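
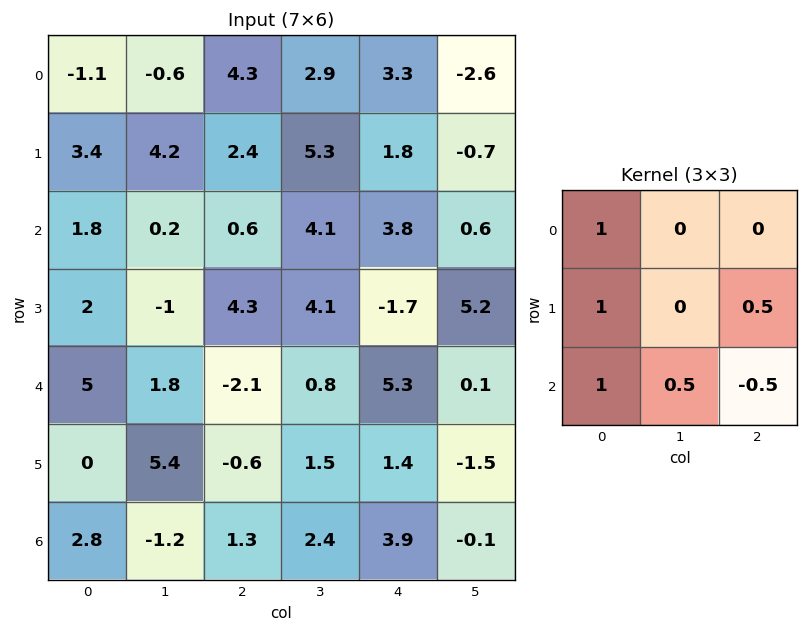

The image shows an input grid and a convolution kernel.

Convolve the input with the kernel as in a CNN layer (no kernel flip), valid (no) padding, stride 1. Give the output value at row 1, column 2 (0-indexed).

The receptive field on the input at this output position is [2.4 5.3 1.8 / 0.6 4.1 3.8 / 4.3 4.1 -1.7]. Elementwise product with the kernel and sum: 2.4·1 + 0.6·1 + 3.8·0.5 + 4.3·1 + 4.1·0.5 + -1.7·-0.5.

12.1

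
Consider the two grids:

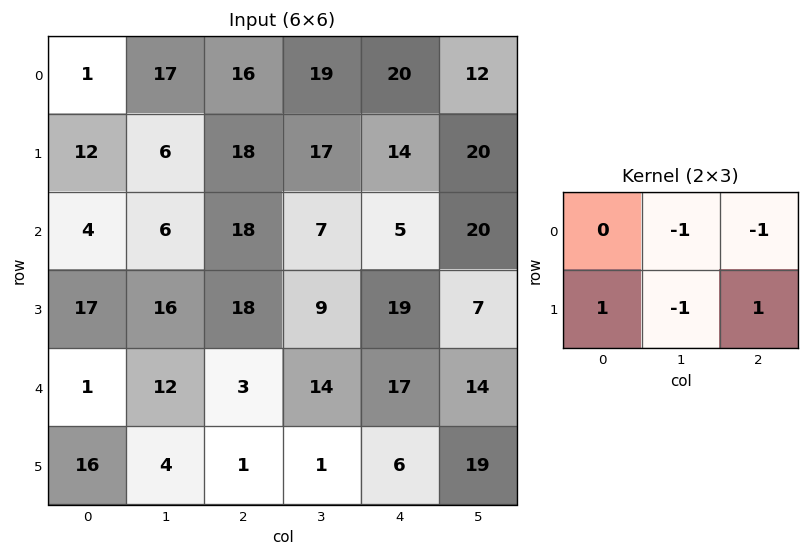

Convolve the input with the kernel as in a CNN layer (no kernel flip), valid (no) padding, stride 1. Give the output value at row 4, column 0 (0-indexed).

The receptive field on the input at this output position is [1 12 3 / 16 4 1]. Elementwise product with the kernel and sum: 12·-1 + 3·-1 + 16·1 + 4·-1 + 1·1.

-2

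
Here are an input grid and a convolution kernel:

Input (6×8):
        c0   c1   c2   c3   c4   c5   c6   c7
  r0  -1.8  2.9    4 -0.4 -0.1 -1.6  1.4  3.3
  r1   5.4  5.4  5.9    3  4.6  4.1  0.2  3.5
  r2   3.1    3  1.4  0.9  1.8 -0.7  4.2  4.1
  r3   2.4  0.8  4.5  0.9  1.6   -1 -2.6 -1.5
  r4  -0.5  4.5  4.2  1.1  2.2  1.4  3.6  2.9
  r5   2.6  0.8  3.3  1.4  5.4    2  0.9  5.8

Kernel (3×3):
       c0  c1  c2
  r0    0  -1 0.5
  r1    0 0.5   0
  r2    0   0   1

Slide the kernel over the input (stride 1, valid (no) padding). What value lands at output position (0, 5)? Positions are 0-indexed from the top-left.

4.45

The receptive field on the input at this output position is [-1.6 1.4 3.3 / 4.1 0.2 3.5 / -0.7 4.2 4.1]. Elementwise product with the kernel and sum: 1.4·-1 + 3.3·0.5 + 0.2·0.5 + 4.1·1.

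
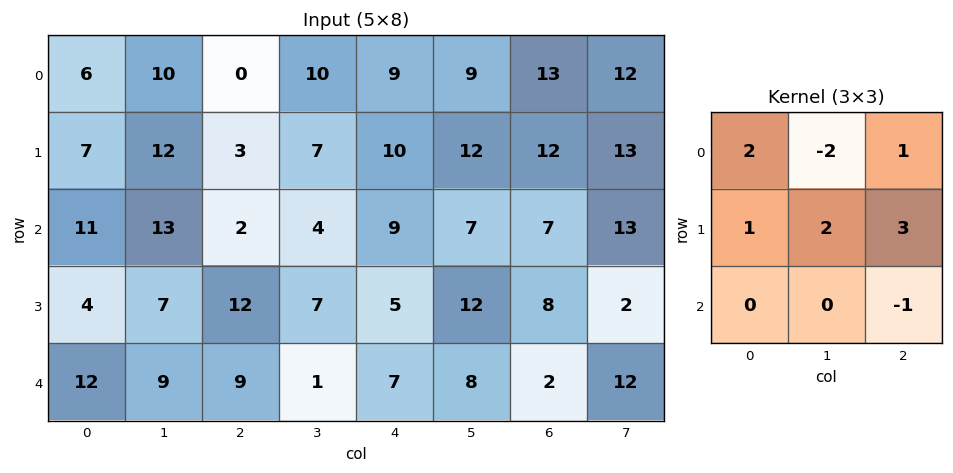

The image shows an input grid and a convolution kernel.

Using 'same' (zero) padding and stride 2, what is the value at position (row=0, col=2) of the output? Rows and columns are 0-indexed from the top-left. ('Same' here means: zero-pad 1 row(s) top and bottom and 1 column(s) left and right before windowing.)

The receptive field on the zero-padded input at this output position is [0 0 0 / 10 9 9 / 7 10 12]. Elementwise product with the kernel and sum: 0·2 + 0·-2 + 0·1 + 10·1 + 9·2 + 9·3 + 12·-1.

43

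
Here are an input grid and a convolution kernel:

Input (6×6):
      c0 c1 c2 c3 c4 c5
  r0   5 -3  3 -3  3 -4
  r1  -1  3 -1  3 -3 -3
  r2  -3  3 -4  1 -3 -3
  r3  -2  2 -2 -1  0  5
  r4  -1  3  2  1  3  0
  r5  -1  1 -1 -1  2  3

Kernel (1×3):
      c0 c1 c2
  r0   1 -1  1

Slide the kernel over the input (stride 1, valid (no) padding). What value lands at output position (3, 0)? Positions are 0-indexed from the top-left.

-6

The receptive field on the input at this output position is [-2 2 -2]. Elementwise product with the kernel and sum: -2·1 + 2·-1 + -2·1.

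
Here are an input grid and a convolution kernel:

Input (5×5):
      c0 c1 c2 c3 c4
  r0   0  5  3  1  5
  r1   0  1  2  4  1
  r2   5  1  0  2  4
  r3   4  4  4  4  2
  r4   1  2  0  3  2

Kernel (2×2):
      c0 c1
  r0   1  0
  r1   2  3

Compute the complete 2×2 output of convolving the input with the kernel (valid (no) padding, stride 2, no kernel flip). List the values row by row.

3 19
25 20

Output[0,0]: The receptive field on the input at this output position is [0 5 / 0 1]. Elementwise product with the kernel and sum: 0·1 + 0·2 + 1·3.
Output[0,1]: The receptive field on the input at this output position is [3 1 / 2 4]. Elementwise product with the kernel and sum: 3·1 + 2·2 + 4·3.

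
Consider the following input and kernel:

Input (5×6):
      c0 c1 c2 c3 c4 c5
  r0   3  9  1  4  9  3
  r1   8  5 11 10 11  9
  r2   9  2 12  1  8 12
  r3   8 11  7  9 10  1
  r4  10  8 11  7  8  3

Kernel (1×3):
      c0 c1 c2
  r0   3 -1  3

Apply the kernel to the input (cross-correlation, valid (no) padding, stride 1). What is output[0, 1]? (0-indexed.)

The receptive field on the input at this output position is [9 1 4]. Elementwise product with the kernel and sum: 9·3 + 1·-1 + 4·3.

38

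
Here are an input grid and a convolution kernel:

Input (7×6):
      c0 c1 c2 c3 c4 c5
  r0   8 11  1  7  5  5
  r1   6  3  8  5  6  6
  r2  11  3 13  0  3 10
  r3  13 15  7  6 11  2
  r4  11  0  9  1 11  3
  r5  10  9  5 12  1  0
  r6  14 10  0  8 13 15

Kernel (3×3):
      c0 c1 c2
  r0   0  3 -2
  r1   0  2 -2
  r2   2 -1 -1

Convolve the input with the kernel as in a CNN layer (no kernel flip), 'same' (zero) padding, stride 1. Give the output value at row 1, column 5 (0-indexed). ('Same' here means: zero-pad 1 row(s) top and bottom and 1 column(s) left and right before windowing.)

23

The receptive field on the zero-padded input at this output position is [5 5 0 / 6 6 0 / 3 10 0]. Elementwise product with the kernel and sum: 5·3 + 0·-2 + 6·2 + 0·-2 + 3·2 + 10·-1 + 0·-1.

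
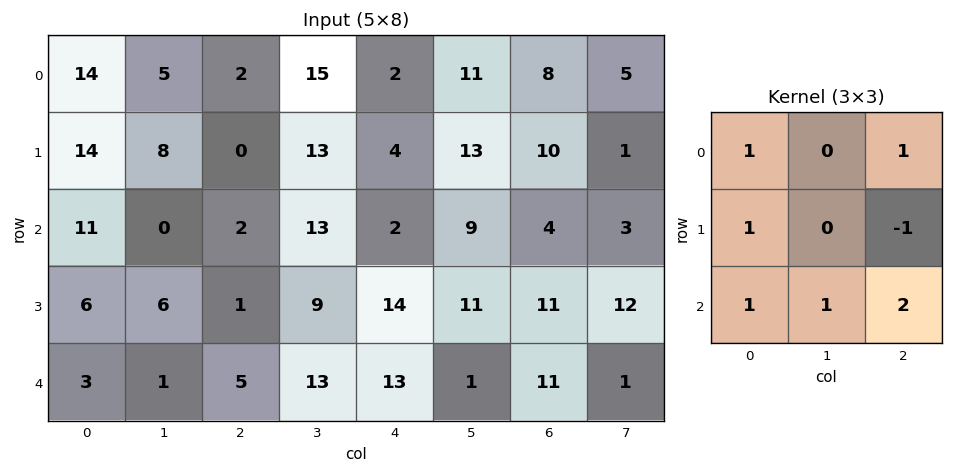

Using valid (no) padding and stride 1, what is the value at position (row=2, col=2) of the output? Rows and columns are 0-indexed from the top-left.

35

The receptive field on the input at this output position is [2 13 2 / 1 9 14 / 5 13 13]. Elementwise product with the kernel and sum: 2·1 + 2·1 + 1·1 + 14·-1 + 5·1 + 13·1 + 13·2.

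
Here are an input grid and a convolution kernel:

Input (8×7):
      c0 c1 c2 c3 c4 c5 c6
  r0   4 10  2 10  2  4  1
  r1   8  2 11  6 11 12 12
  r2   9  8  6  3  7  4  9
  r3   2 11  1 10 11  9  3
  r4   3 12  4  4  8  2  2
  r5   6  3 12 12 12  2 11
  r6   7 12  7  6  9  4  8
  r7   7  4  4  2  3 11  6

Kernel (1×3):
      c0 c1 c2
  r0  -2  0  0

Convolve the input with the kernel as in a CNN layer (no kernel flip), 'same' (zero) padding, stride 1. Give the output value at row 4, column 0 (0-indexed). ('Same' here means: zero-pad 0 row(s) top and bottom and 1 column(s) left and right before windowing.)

The receptive field on the zero-padded input at this output position is [0 3 12]. Elementwise product with the kernel and sum: 0·-2.

0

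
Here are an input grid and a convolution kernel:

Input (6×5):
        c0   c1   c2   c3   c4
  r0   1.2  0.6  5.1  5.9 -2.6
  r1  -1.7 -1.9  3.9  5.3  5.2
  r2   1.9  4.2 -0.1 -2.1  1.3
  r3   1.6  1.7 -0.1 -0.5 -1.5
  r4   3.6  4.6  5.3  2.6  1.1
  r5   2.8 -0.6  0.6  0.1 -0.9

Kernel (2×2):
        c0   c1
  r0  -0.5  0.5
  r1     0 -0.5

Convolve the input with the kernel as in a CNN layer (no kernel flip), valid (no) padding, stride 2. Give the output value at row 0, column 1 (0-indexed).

The receptive field on the input at this output position is [5.1 5.9 / 3.9 5.3]. Elementwise product with the kernel and sum: 5.1·-0.5 + 5.9·0.5 + 5.3·-0.5.

-2.25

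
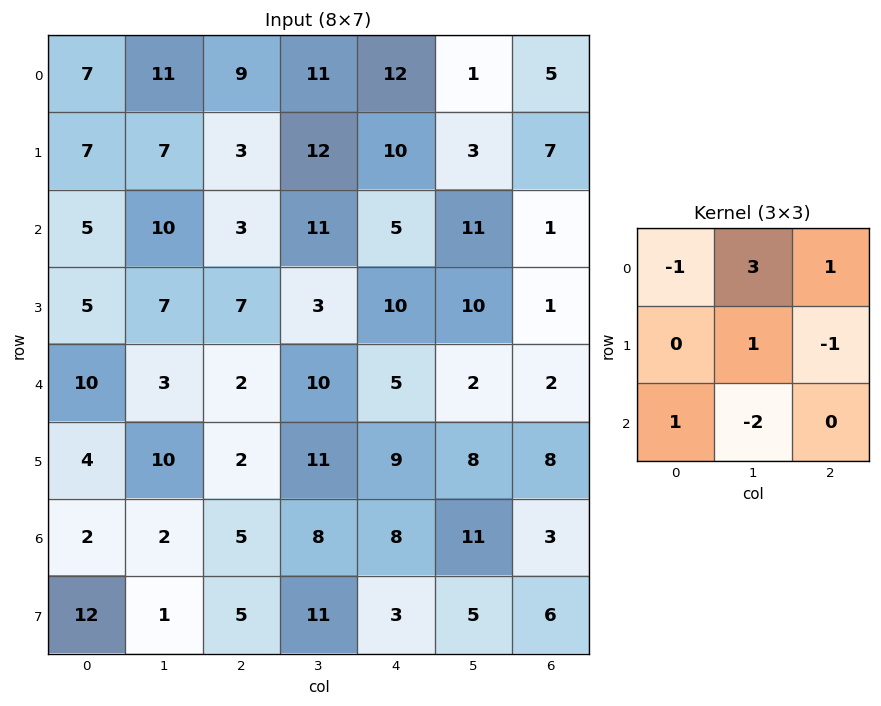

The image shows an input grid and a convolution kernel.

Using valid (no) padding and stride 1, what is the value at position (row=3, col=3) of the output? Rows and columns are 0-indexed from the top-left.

33

The receptive field on the input at this output position is [3 10 10 / 10 5 2 / 11 9 8]. Elementwise product with the kernel and sum: 3·-1 + 10·3 + 10·1 + 5·1 + 2·-1 + 11·1 + 9·-2.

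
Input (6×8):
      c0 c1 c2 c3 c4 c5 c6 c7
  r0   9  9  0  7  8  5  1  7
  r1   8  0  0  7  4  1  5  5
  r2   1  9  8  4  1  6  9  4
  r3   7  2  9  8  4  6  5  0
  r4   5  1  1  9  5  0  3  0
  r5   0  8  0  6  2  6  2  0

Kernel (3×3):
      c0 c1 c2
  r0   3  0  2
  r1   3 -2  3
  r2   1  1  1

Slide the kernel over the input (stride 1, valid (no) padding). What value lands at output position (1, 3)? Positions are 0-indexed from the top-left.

69

The receptive field on the input at this output position is [7 4 1 / 4 1 6 / 8 4 6]. Elementwise product with the kernel and sum: 7·3 + 1·2 + 4·3 + 1·-2 + 6·3 + 8·1 + 4·1 + 6·1.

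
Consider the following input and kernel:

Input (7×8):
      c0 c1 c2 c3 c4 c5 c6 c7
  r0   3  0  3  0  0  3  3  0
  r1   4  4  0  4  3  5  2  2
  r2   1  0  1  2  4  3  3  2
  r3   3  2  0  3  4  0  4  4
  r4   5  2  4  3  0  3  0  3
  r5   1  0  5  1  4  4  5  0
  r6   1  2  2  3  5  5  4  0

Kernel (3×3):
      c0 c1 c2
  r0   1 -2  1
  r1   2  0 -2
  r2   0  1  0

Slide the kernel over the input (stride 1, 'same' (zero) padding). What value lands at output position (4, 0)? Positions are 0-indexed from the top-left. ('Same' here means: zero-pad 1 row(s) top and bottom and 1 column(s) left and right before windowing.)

-7

The receptive field on the zero-padded input at this output position is [0 3 2 / 0 5 2 / 0 1 0]. Elementwise product with the kernel and sum: 0·1 + 3·-2 + 2·1 + 0·2 + 2·-2 + 1·1.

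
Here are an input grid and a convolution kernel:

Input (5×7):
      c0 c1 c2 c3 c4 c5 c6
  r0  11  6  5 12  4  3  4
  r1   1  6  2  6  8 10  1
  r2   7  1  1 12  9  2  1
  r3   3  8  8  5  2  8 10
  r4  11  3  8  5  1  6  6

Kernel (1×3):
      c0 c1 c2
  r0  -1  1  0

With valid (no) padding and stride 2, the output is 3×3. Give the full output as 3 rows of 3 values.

-5 7 -1
-6 11 -7
-8 -3 5

Output[0,0]: The receptive field on the input at this output position is [11 6 5]. Elementwise product with the kernel and sum: 11·-1 + 6·1.
Output[0,1]: The receptive field on the input at this output position is [5 12 4]. Elementwise product with the kernel and sum: 5·-1 + 12·1.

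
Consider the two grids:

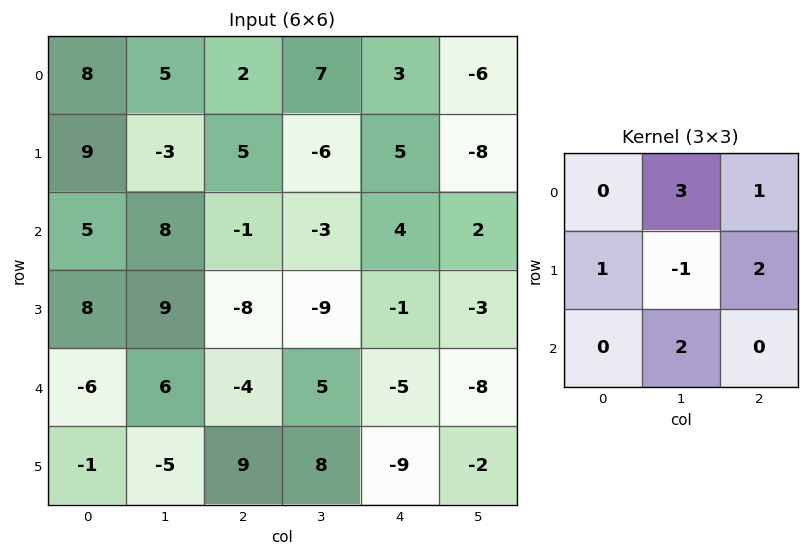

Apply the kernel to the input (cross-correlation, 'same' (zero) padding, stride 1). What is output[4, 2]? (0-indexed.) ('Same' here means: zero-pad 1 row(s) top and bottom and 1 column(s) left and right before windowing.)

The receptive field on the zero-padded input at this output position is [9 -8 -9 / 6 -4 5 / -5 9 8]. Elementwise product with the kernel and sum: -8·3 + -9·1 + 6·1 + -4·-1 + 5·2 + 9·2.

5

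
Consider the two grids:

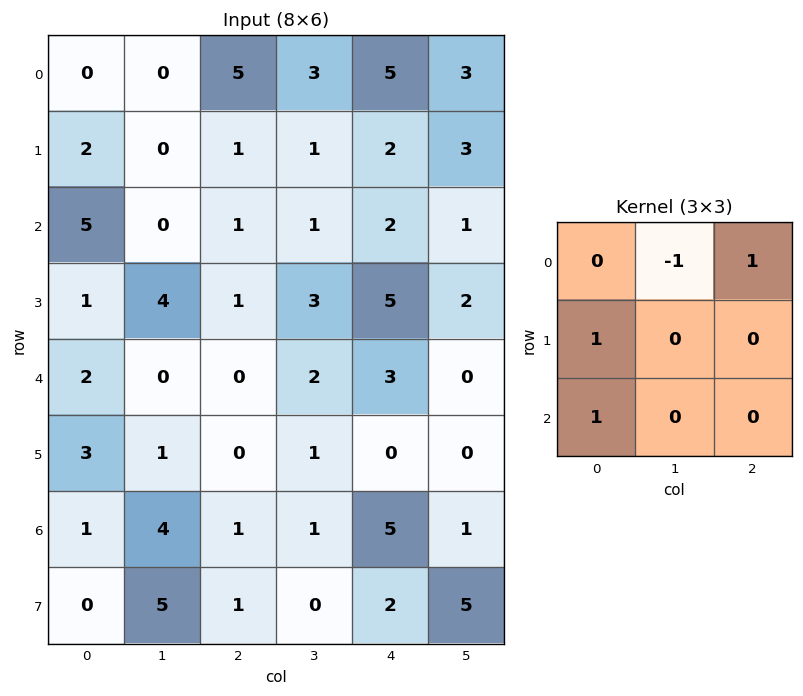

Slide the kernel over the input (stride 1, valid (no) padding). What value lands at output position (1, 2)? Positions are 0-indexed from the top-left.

The receptive field on the input at this output position is [1 1 2 / 1 1 2 / 1 3 5]. Elementwise product with the kernel and sum: 1·-1 + 2·1 + 1·1 + 1·1.

3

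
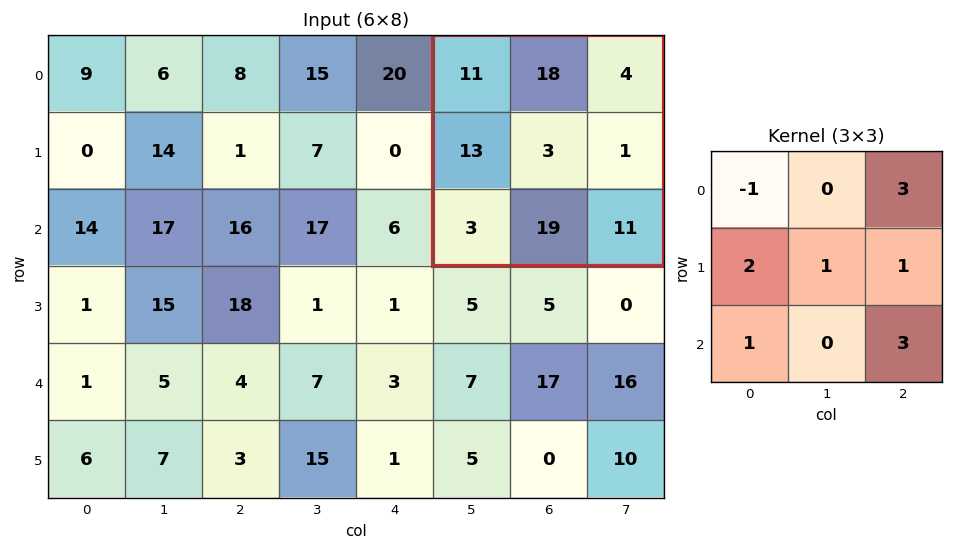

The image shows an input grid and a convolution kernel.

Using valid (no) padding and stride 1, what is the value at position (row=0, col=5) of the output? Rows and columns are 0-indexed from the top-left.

The receptive field on the input at this output position is [11 18 4 / 13 3 1 / 3 19 11]. Elementwise product with the kernel and sum: 11·-1 + 4·3 + 13·2 + 3·1 + 1·1 + 3·1 + 11·3.

67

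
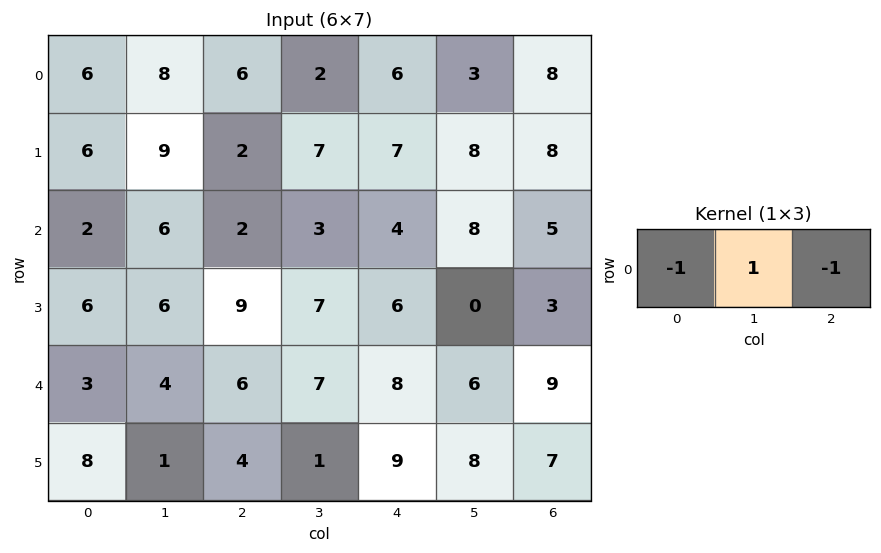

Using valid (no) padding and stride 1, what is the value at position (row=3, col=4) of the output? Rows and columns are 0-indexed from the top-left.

The receptive field on the input at this output position is [6 0 3]. Elementwise product with the kernel and sum: 6·-1 + 0·1 + 3·-1.

-9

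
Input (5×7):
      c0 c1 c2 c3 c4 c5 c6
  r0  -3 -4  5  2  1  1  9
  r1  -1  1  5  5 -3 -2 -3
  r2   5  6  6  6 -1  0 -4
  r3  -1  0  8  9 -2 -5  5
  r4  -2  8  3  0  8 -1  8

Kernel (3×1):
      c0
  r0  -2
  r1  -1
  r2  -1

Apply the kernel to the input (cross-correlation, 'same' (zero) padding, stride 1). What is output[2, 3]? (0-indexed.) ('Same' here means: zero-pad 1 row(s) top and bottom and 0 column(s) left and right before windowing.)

The receptive field on the zero-padded input at this output position is [5 / 6 / 9]. Elementwise product with the kernel and sum: 5·-2 + 6·-1 + 9·-1.

-25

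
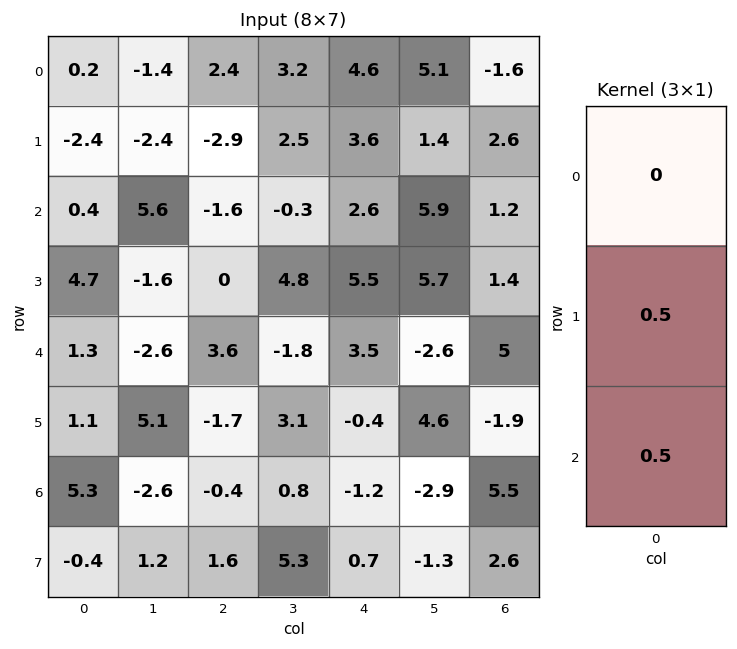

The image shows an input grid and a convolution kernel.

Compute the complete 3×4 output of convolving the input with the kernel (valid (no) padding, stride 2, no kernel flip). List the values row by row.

Output[0,0]: The receptive field on the input at this output position is [0.2 / -2.4 / 0.4]. Elementwise product with the kernel and sum: -2.4·0.5 + 0.4·0.5.
Output[0,1]: The receptive field on the input at this output position is [2.4 / -2.9 / -1.6]. Elementwise product with the kernel and sum: -2.9·0.5 + -1.6·0.5.

-1 -2.25 3.1 1.9
3 1.8 4.5 3.2
3.2 -1.05 -0.8 1.8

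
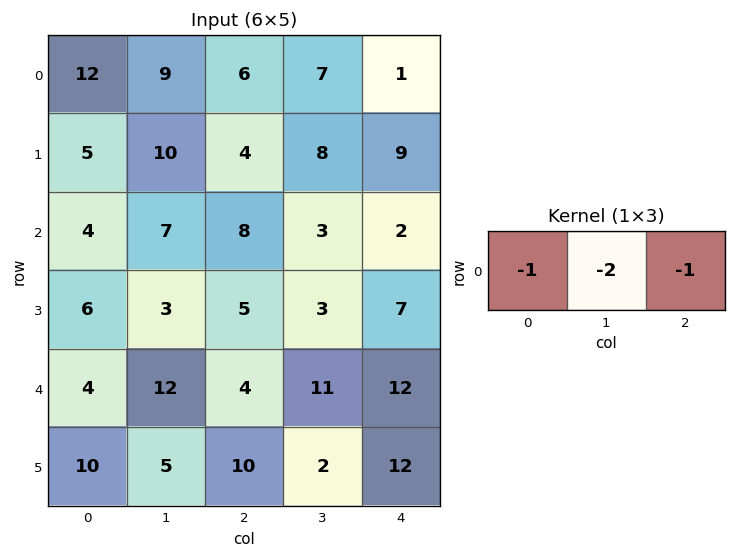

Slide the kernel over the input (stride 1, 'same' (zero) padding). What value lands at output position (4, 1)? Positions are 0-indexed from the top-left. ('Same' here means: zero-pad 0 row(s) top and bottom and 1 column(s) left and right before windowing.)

-32

The receptive field on the zero-padded input at this output position is [4 12 4]. Elementwise product with the kernel and sum: 4·-1 + 12·-2 + 4·-1.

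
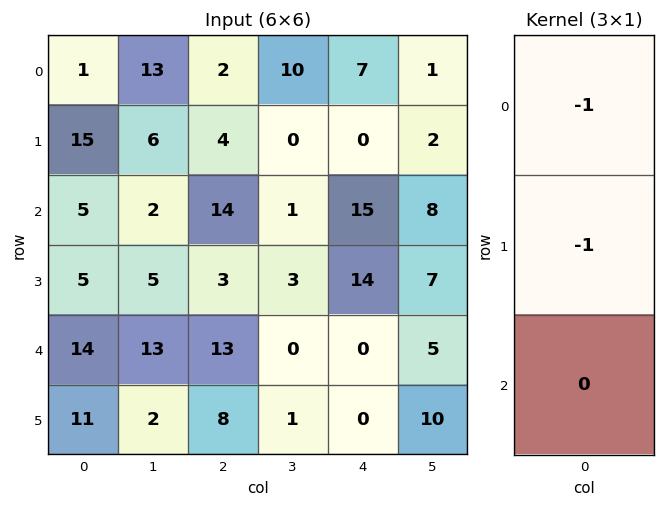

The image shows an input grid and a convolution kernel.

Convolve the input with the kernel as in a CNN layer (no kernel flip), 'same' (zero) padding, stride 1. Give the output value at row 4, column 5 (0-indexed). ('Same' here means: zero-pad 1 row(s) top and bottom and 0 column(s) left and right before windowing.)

The receptive field on the zero-padded input at this output position is [7 / 5 / 10]. Elementwise product with the kernel and sum: 7·-1 + 5·-1.

-12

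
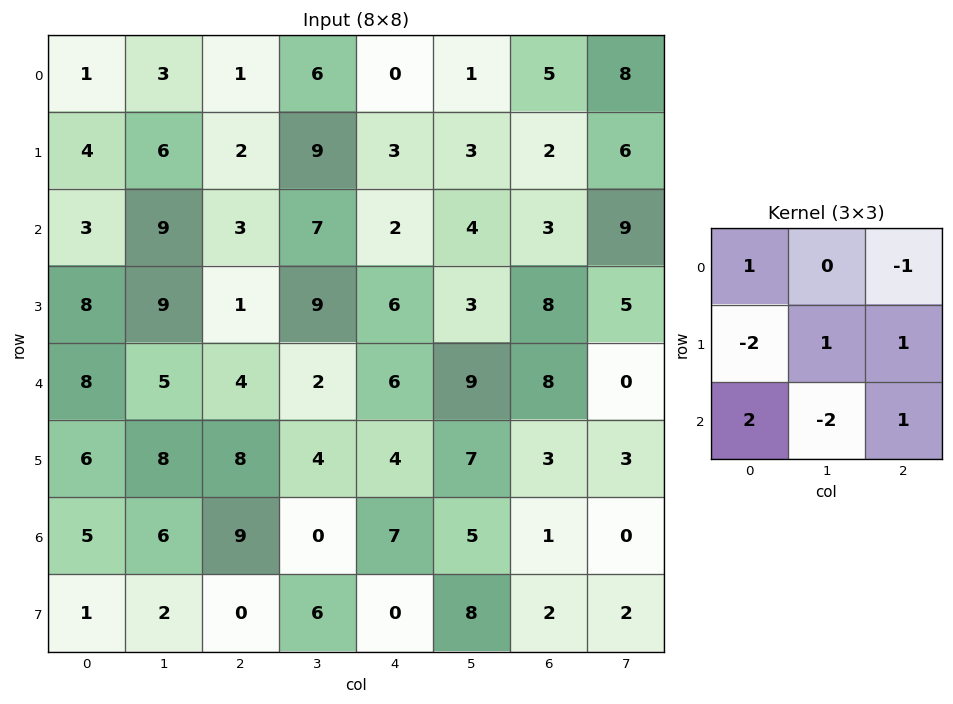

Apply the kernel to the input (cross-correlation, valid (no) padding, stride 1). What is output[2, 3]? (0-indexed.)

The receptive field on the input at this output position is [7 2 4 / 9 6 3 / 2 6 9]. Elementwise product with the kernel and sum: 7·1 + 4·-1 + 9·-2 + 6·1 + 3·1 + 2·2 + 6·-2 + 9·1.

-5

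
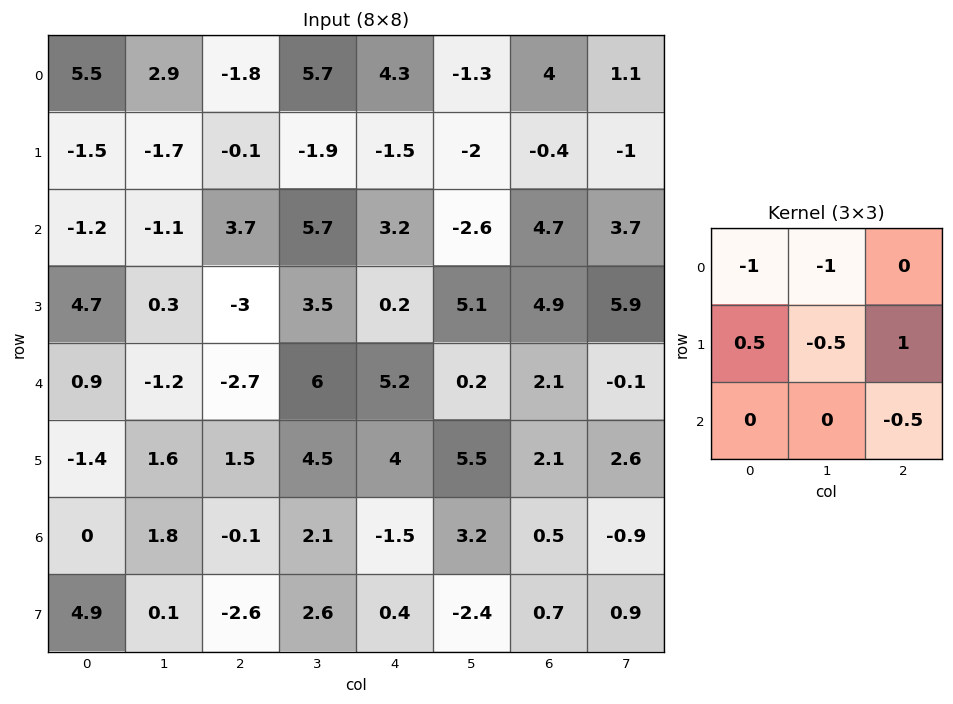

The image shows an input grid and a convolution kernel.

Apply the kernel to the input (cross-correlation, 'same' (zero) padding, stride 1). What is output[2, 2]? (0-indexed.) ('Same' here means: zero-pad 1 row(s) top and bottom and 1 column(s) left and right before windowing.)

3.35

The receptive field on the zero-padded input at this output position is [-1.7 -0.1 -1.9 / -1.1 3.7 5.7 / 0.3 -3 3.5]. Elementwise product with the kernel and sum: -1.7·-1 + -0.1·-1 + -1.1·0.5 + 3.7·-0.5 + 5.7·1 + 3.5·-0.5.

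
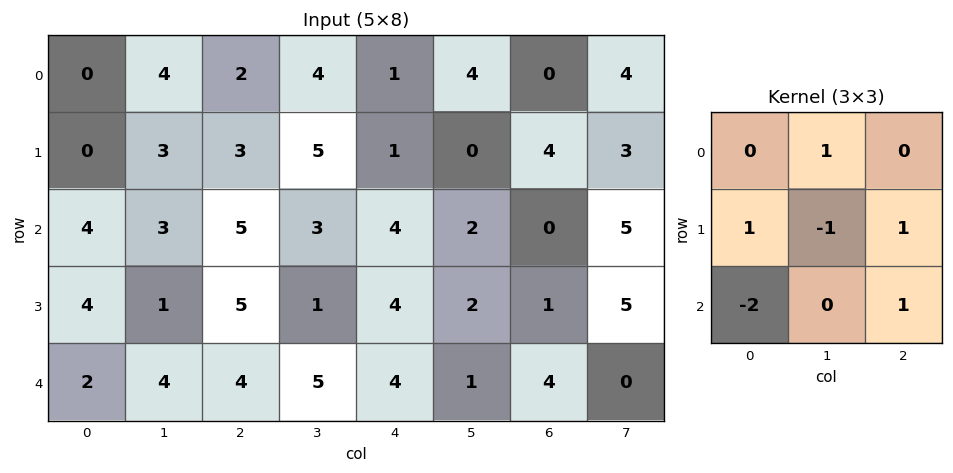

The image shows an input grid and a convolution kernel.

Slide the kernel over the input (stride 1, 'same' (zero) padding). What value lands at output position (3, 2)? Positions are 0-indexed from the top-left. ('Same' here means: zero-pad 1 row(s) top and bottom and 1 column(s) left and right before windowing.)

The receptive field on the zero-padded input at this output position is [3 5 3 / 1 5 1 / 4 4 5]. Elementwise product with the kernel and sum: 5·1 + 1·1 + 5·-1 + 1·1 + 4·-2 + 5·1.

-1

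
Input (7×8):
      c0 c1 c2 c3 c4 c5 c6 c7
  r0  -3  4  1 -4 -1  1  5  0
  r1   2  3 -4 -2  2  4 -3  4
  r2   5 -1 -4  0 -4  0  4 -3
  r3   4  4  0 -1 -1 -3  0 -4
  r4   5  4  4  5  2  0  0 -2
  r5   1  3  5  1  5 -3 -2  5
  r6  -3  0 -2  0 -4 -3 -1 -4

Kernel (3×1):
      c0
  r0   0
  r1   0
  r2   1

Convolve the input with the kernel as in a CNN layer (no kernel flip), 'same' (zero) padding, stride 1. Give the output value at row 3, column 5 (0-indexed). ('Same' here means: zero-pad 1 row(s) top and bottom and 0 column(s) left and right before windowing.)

0

The receptive field on the zero-padded input at this output position is [0 / -3 / 0]. Elementwise product with the kernel and sum: 0·1.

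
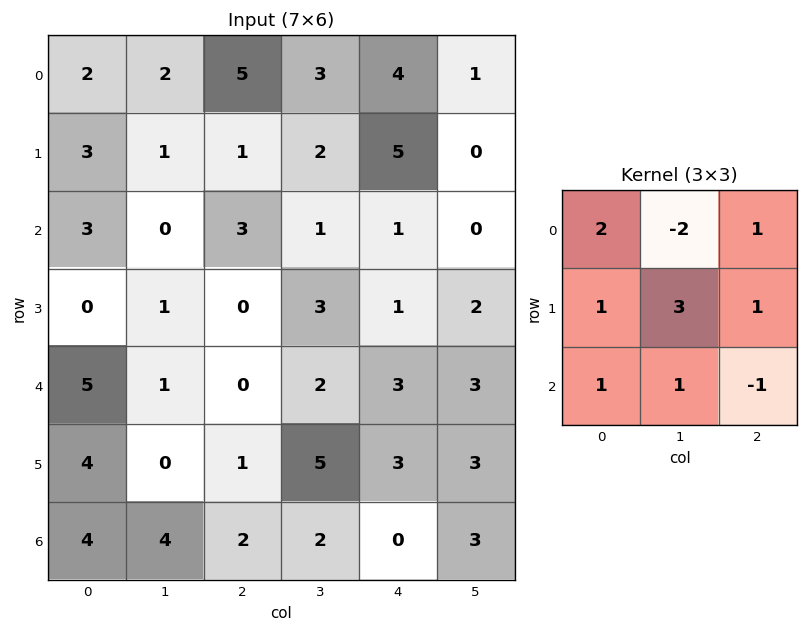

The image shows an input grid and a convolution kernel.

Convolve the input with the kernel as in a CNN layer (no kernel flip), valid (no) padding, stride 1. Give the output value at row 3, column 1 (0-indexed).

The receptive field on the input at this output position is [1 0 3 / 1 0 2 / 0 1 5]. Elementwise product with the kernel and sum: 1·2 + 0·-2 + 3·1 + 1·1 + 0·3 + 2·1 + 0·1 + 1·1 + 5·-1.

4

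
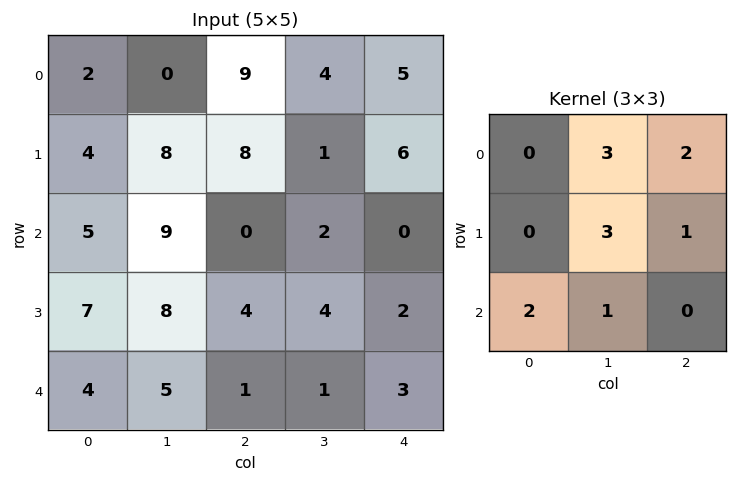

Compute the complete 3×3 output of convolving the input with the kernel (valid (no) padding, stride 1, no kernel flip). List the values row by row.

Output[0,0]: The receptive field on the input at this output position is [2 0 9 / 4 8 8 / 5 9 0]. Elementwise product with the kernel and sum: 0·3 + 9·2 + 8·3 + 8·1 + 5·2 + 9·1.

69 78 33
89 48 33
68 31 23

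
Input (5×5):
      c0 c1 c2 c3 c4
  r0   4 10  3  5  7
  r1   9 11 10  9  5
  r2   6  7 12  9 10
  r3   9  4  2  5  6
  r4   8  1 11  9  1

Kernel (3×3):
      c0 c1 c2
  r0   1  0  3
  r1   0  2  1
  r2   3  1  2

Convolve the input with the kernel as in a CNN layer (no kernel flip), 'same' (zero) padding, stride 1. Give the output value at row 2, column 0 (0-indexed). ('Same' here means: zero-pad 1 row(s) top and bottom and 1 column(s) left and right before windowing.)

69

The receptive field on the zero-padded input at this output position is [0 9 11 / 0 6 7 / 0 9 4]. Elementwise product with the kernel and sum: 0·1 + 11·3 + 6·2 + 7·1 + 0·3 + 9·1 + 4·2.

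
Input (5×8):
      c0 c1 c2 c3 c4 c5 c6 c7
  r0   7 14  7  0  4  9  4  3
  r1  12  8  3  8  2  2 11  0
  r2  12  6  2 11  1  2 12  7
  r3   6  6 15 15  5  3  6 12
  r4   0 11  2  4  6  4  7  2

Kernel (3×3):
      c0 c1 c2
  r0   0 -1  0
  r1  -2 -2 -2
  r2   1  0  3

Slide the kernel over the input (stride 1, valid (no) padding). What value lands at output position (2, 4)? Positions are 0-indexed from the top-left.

The receptive field on the input at this output position is [1 2 12 / 5 3 6 / 6 4 7]. Elementwise product with the kernel and sum: 2·-1 + 5·-2 + 3·-2 + 6·-2 + 6·1 + 7·3.

-3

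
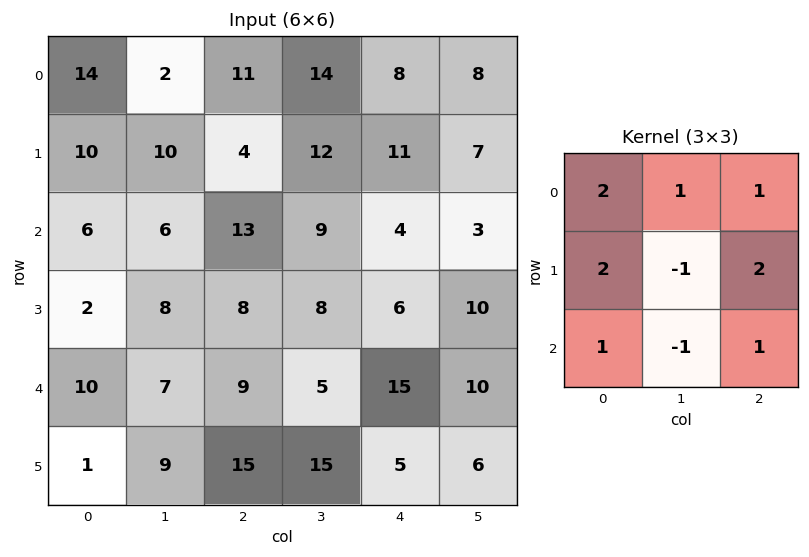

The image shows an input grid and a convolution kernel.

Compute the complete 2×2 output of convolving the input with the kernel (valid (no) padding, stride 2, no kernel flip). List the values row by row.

Output[0,0]: The receptive field on the input at this output position is [14 2 11 / 10 10 4 / 6 6 13]. Elementwise product with the kernel and sum: 14·2 + 2·1 + 11·1 + 10·2 + 10·-1 + 4·2 + 6·1 + 6·-1 + 13·1.

72 70
55 78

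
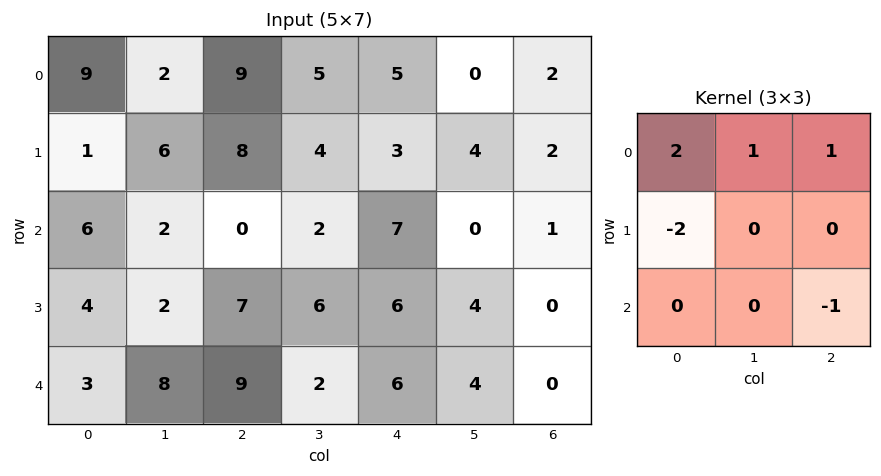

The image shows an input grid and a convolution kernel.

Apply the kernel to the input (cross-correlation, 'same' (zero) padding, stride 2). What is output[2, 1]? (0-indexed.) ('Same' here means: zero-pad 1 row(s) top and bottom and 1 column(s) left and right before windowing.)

The receptive field on the zero-padded input at this output position is [2 7 6 / 8 9 2 / 0 0 0]. Elementwise product with the kernel and sum: 2·2 + 7·1 + 6·1 + 8·-2 + 0·-1.

1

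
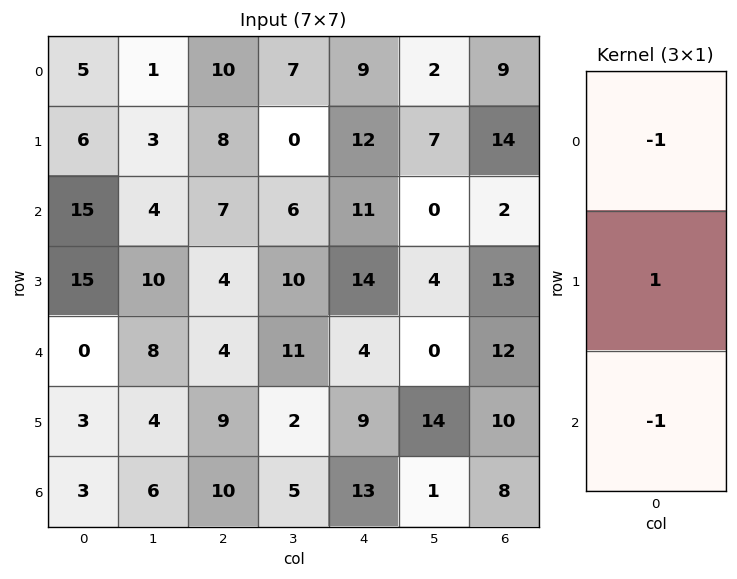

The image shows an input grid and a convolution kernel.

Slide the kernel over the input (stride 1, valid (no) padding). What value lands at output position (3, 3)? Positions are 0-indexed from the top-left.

-1

The receptive field on the input at this output position is [10 / 11 / 2]. Elementwise product with the kernel and sum: 10·-1 + 11·1 + 2·-1.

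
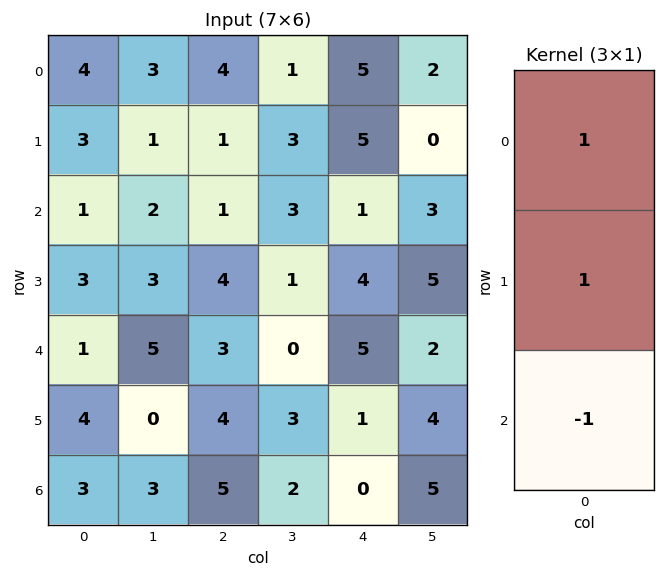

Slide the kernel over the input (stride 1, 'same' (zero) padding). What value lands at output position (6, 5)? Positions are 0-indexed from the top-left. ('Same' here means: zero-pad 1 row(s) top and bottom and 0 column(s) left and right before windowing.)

The receptive field on the zero-padded input at this output position is [4 / 5 / 0]. Elementwise product with the kernel and sum: 4·1 + 5·1 + 0·-1.

9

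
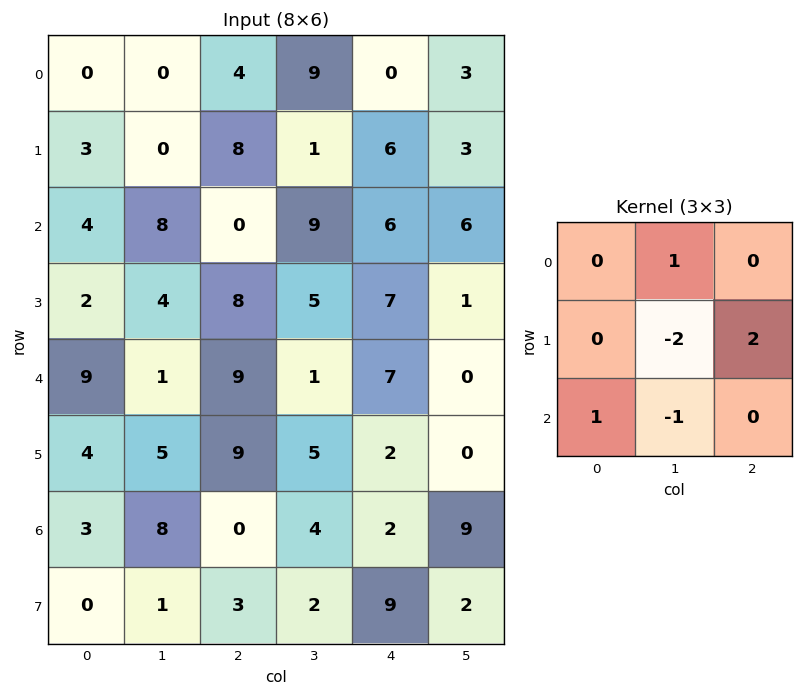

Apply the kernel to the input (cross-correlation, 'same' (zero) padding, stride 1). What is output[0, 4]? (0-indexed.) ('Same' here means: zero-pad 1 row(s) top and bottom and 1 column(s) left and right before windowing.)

1

The receptive field on the zero-padded input at this output position is [0 0 0 / 9 0 3 / 1 6 3]. Elementwise product with the kernel and sum: 0·1 + 0·-2 + 3·2 + 1·1 + 6·-1.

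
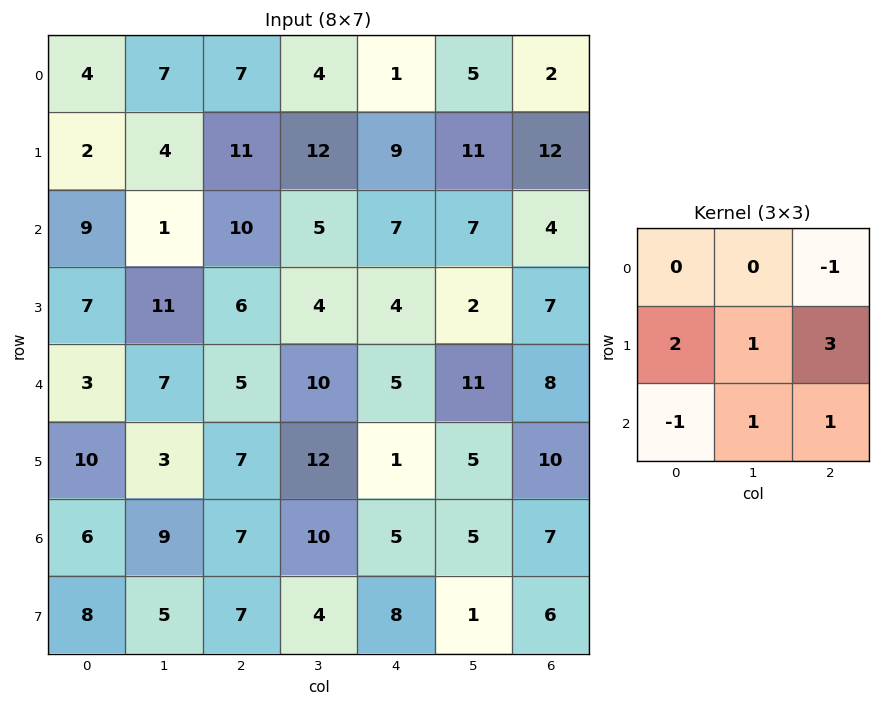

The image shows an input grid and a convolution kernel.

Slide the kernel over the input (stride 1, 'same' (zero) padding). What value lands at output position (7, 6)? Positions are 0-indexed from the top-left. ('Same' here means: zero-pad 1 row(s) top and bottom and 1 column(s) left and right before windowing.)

The receptive field on the zero-padded input at this output position is [5 7 0 / 1 6 0 / 0 0 0]. Elementwise product with the kernel and sum: 0·-1 + 1·2 + 6·1 + 0·3 + 0·-1 + 0·1 + 0·1.

8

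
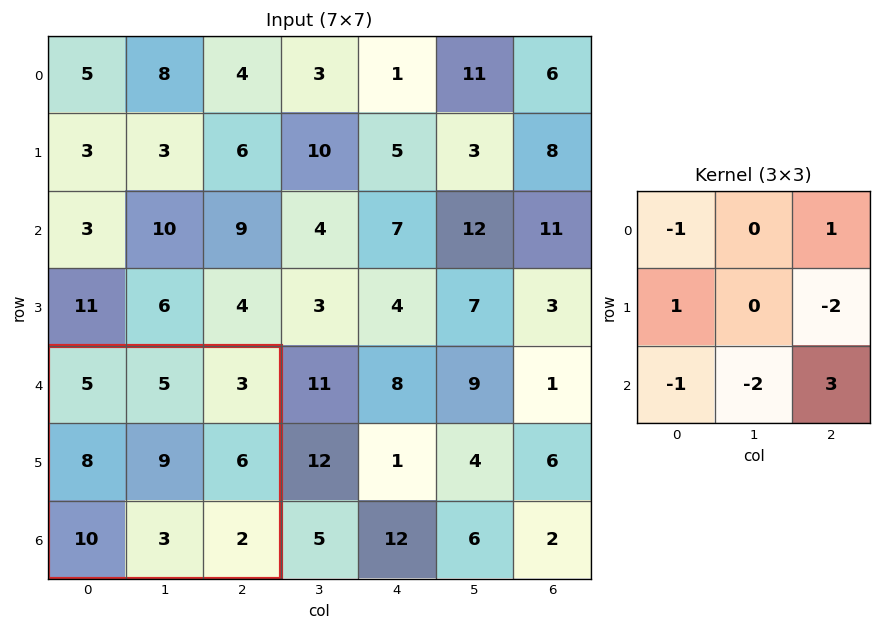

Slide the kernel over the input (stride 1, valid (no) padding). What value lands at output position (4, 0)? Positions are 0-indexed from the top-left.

-16

The receptive field on the input at this output position is [5 5 3 / 8 9 6 / 10 3 2]. Elementwise product with the kernel and sum: 5·-1 + 3·1 + 8·1 + 6·-2 + 10·-1 + 3·-2 + 2·3.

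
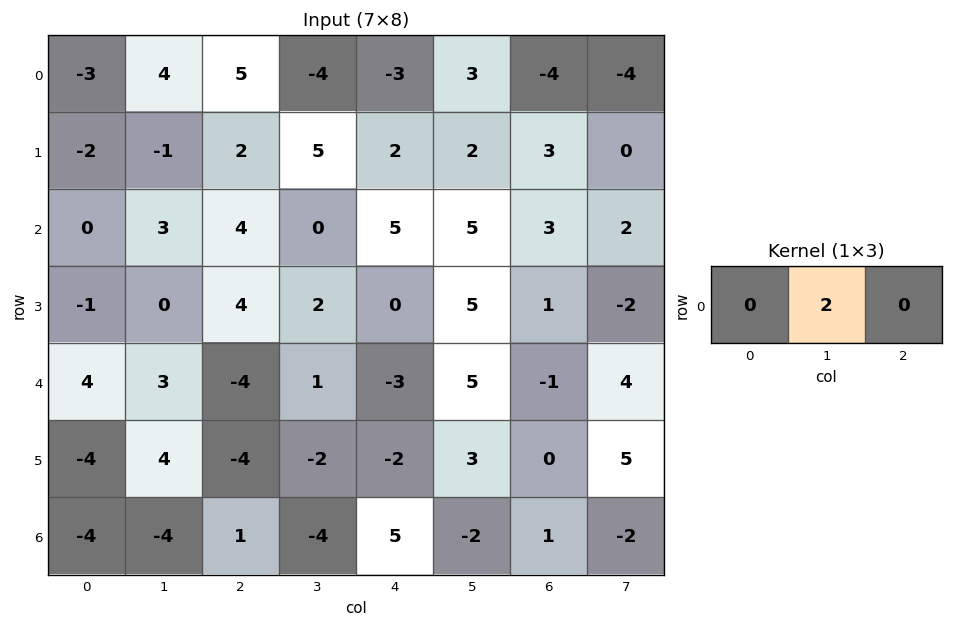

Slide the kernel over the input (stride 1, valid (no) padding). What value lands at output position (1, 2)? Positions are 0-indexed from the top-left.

10

The receptive field on the input at this output position is [2 5 2]. Elementwise product with the kernel and sum: 5·2.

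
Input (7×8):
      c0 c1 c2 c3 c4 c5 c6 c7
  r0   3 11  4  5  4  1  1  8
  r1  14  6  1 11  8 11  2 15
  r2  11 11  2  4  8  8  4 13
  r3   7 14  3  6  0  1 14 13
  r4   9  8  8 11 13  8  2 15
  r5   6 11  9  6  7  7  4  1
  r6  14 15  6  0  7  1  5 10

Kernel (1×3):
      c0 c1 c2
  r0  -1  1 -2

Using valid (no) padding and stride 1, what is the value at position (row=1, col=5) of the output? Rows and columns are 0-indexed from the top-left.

-39

The receptive field on the input at this output position is [11 2 15]. Elementwise product with the kernel and sum: 11·-1 + 2·1 + 15·-2.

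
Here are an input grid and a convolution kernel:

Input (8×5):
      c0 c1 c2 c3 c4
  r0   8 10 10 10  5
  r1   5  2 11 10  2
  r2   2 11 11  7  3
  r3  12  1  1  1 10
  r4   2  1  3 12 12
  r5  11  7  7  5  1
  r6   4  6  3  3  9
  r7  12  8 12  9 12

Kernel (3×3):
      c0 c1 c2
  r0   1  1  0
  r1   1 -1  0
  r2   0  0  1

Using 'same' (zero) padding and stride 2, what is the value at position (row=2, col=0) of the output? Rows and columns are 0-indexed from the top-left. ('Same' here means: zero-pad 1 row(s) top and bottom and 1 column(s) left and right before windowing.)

The receptive field on the zero-padded input at this output position is [0 12 1 / 0 2 1 / 0 11 7]. Elementwise product with the kernel and sum: 0·1 + 12·1 + 0·1 + 2·-1 + 7·1.

17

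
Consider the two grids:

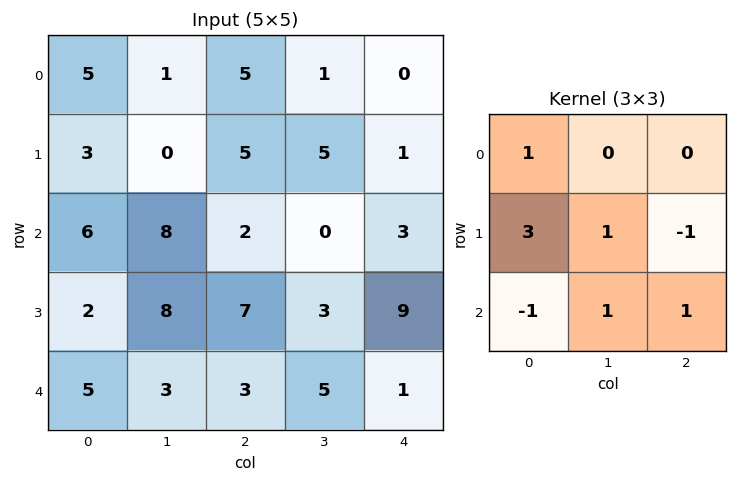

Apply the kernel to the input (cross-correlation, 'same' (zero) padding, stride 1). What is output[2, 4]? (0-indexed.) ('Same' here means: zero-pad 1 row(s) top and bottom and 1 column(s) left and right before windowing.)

The receptive field on the zero-padded input at this output position is [5 1 0 / 0 3 0 / 3 9 0]. Elementwise product with the kernel and sum: 5·1 + 0·3 + 3·1 + 0·-1 + 3·-1 + 9·1 + 0·1.

14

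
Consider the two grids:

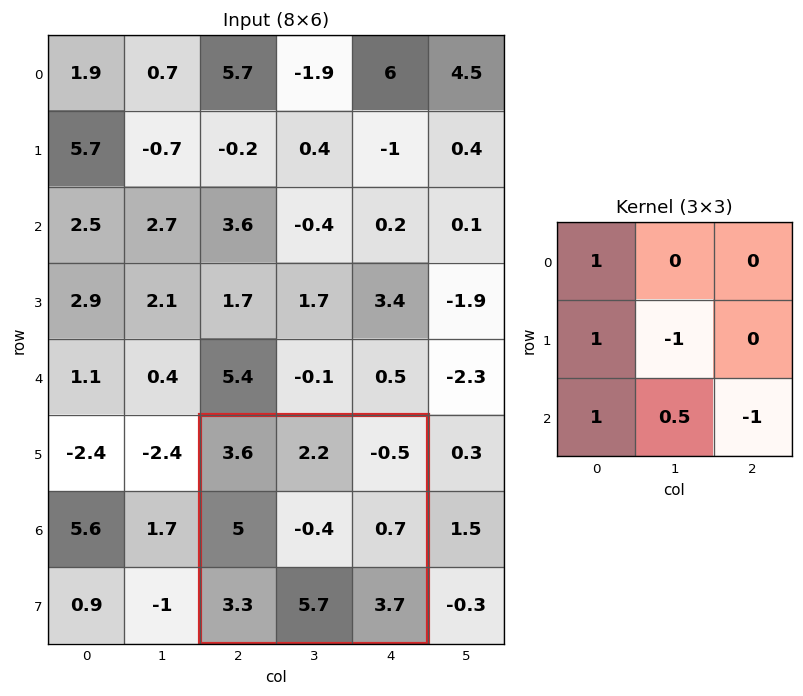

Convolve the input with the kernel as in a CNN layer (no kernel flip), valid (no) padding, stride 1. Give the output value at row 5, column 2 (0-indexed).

The receptive field on the input at this output position is [3.6 2.2 -0.5 / 5 -0.4 0.7 / 3.3 5.7 3.7]. Elementwise product with the kernel and sum: 3.6·1 + 5·1 + -0.4·-1 + 3.3·1 + 5.7·0.5 + 3.7·-1.

11.45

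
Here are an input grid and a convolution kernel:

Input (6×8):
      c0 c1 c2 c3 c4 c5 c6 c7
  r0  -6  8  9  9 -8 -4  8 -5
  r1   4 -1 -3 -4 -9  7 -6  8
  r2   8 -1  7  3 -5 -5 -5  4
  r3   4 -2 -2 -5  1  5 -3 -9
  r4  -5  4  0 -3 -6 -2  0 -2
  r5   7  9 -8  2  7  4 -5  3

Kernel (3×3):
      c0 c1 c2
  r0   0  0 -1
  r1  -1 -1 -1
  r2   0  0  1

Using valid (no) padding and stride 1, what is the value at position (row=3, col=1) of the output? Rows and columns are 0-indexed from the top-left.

The receptive field on the input at this output position is [-2 -2 -5 / 4 0 -3 / 9 -8 2]. Elementwise product with the kernel and sum: -5·-1 + 4·-1 + 0·-1 + -3·-1 + 2·1.

6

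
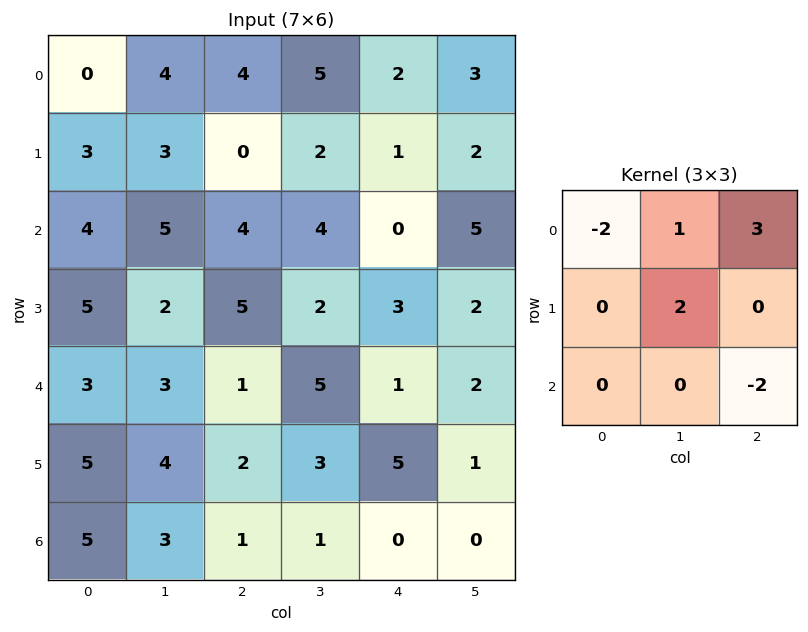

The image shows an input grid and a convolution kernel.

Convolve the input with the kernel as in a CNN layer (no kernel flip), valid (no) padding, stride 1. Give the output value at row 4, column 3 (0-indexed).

7

The receptive field on the input at this output position is [5 1 2 / 3 5 1 / 1 0 0]. Elementwise product with the kernel and sum: 5·-2 + 1·1 + 2·3 + 5·2 + 0·-2.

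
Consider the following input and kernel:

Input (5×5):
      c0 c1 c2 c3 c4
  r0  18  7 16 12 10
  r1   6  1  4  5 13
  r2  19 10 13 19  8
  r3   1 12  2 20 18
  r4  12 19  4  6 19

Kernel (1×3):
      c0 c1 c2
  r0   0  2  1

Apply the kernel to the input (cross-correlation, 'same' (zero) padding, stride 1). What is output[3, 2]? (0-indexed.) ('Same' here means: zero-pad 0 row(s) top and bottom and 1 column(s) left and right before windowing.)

The receptive field on the zero-padded input at this output position is [12 2 20]. Elementwise product with the kernel and sum: 2·2 + 20·1.

24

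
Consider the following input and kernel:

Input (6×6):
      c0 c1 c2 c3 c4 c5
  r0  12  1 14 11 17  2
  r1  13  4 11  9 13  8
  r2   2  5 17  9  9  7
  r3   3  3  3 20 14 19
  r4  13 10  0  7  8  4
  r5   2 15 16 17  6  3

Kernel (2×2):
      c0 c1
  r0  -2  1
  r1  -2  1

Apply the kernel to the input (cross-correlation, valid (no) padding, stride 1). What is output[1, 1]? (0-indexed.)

10

The receptive field on the input at this output position is [4 11 / 5 17]. Elementwise product with the kernel and sum: 4·-2 + 11·1 + 5·-2 + 17·1.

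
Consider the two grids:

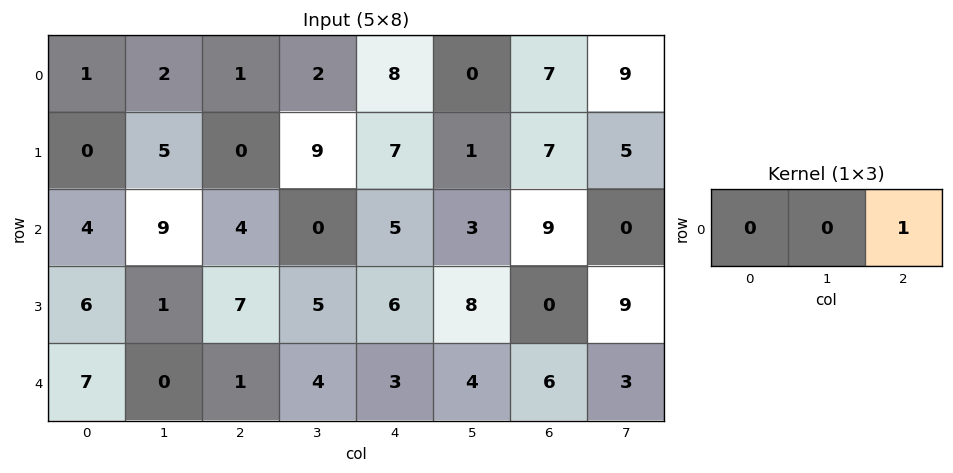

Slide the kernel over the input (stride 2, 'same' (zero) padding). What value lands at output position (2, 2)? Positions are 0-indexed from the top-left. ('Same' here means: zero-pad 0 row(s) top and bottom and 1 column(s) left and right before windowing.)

4

The receptive field on the zero-padded input at this output position is [4 3 4]. Elementwise product with the kernel and sum: 4·1.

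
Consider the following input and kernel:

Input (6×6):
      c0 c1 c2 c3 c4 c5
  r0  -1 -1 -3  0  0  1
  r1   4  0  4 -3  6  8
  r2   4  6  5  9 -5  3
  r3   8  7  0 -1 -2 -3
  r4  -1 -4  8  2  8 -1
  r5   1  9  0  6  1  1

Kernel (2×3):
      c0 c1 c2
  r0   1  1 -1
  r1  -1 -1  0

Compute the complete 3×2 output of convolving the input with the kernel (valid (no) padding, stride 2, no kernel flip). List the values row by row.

Output[0,0]: The receptive field on the input at this output position is [-1 -1 -3 / 4 0 4]. Elementwise product with the kernel and sum: -1·1 + -1·1 + -3·-1 + 4·-1 + 0·-1.

-3 -4
-10 20
-23 -4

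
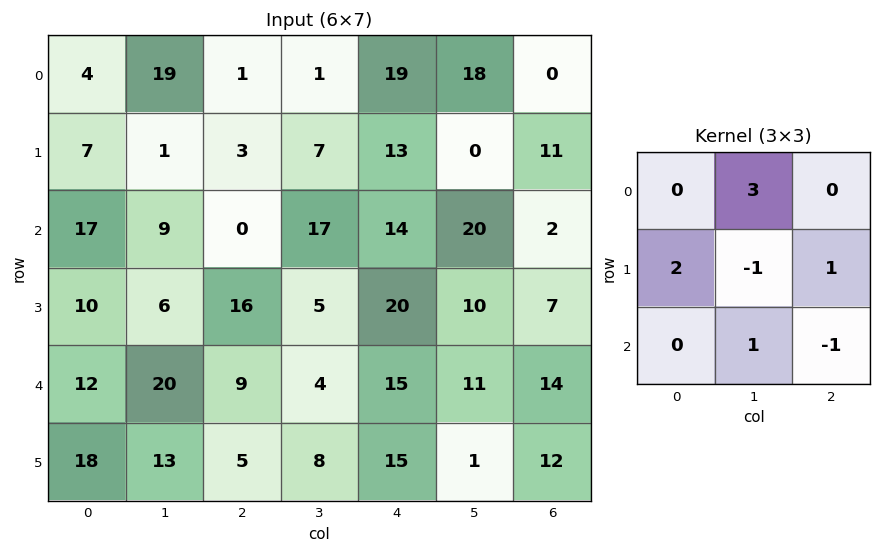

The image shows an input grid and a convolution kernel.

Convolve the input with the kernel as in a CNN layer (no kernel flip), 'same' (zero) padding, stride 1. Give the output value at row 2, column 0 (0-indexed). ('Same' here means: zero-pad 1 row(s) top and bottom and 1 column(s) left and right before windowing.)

The receptive field on the zero-padded input at this output position is [0 7 1 / 0 17 9 / 0 10 6]. Elementwise product with the kernel and sum: 7·3 + 0·2 + 17·-1 + 9·1 + 10·1 + 6·-1.

17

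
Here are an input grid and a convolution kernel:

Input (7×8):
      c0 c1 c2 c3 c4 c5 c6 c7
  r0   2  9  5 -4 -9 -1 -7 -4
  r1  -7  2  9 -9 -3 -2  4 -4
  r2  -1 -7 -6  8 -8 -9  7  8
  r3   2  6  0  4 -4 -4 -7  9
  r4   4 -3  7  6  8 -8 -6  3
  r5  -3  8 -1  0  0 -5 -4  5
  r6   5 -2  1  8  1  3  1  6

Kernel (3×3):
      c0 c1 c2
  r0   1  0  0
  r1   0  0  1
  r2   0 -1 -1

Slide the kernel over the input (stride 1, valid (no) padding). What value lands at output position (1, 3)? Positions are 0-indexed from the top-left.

-10

The receptive field on the input at this output position is [-9 -3 -2 / 8 -8 -9 / 4 -4 -4]. Elementwise product with the kernel and sum: -9·1 + -9·1 + -4·-1 + -4·-1.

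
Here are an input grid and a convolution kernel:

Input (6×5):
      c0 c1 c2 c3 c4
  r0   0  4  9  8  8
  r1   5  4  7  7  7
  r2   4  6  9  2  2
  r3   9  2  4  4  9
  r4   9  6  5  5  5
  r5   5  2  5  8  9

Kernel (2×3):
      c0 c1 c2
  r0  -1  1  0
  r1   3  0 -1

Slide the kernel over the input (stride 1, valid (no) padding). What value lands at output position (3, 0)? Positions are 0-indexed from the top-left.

The receptive field on the input at this output position is [9 2 4 / 9 6 5]. Elementwise product with the kernel and sum: 9·-1 + 2·1 + 9·3 + 5·-1.

15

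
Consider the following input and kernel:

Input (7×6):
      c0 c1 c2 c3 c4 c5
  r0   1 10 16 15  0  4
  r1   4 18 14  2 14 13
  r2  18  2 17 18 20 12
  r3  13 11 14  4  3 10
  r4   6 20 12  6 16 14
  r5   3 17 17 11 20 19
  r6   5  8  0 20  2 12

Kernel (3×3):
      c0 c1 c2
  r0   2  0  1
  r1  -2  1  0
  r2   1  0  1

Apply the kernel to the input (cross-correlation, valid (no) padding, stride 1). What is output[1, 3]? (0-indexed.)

15

The receptive field on the input at this output position is [2 14 13 / 18 20 12 / 4 3 10]. Elementwise product with the kernel and sum: 2·2 + 13·1 + 18·-2 + 20·1 + 4·1 + 10·1.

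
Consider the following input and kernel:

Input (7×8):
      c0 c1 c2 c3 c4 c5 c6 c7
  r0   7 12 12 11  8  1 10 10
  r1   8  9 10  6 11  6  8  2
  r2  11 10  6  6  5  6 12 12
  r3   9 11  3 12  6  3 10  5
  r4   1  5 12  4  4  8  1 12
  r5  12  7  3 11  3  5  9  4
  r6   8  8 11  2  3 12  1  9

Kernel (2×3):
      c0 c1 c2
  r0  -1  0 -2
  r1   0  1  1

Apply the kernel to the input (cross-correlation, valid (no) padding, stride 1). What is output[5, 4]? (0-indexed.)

-8

The receptive field on the input at this output position is [3 5 9 / 3 12 1]. Elementwise product with the kernel and sum: 3·-1 + 9·-2 + 12·1 + 1·1.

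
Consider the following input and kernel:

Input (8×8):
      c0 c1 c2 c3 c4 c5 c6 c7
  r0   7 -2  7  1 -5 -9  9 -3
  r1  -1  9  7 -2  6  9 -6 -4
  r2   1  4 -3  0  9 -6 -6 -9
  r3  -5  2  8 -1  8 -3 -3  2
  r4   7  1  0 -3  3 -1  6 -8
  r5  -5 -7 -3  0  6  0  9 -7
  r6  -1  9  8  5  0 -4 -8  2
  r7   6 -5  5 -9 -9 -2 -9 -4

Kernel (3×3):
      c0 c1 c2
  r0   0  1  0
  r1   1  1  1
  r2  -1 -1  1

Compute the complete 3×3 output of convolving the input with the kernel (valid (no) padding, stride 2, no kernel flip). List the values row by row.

5 24 -9
1 21 0
-14 -13 10

Output[0,0]: The receptive field on the input at this output position is [7 -2 7 / -1 9 7 / 1 4 -3]. Elementwise product with the kernel and sum: -2·1 + -1·1 + 9·1 + 7·1 + 1·-1 + 4·-1 + -3·1.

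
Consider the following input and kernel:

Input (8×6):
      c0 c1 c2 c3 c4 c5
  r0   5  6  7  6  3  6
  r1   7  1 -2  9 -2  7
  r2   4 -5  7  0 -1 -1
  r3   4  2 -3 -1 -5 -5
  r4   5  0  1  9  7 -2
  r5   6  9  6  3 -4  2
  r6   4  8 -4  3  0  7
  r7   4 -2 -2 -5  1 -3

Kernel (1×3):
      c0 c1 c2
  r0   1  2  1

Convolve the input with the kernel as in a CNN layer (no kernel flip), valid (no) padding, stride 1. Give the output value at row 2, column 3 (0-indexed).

-3

The receptive field on the input at this output position is [0 -1 -1]. Elementwise product with the kernel and sum: 0·1 + -1·2 + -1·1.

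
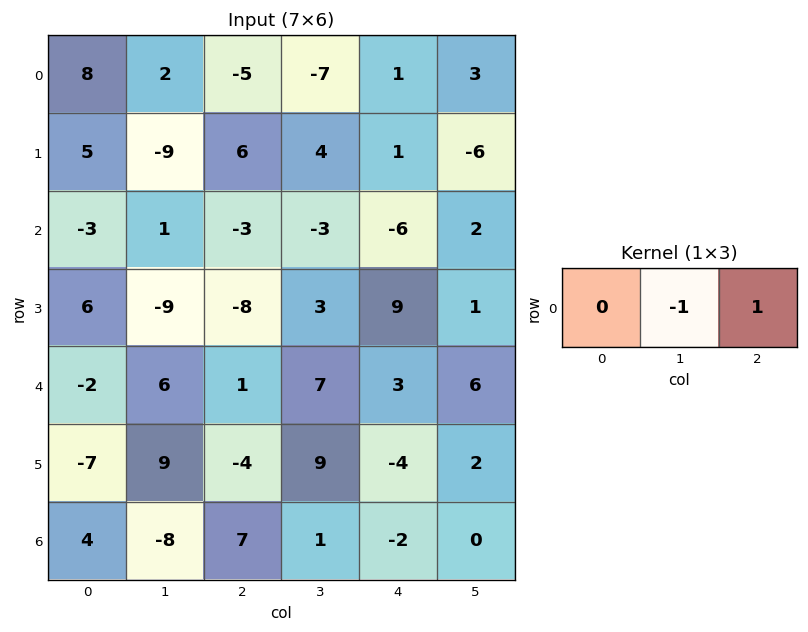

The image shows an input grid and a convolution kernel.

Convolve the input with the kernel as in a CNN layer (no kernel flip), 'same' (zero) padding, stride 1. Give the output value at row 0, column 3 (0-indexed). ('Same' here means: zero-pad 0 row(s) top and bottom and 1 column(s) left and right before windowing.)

The receptive field on the zero-padded input at this output position is [-5 -7 1]. Elementwise product with the kernel and sum: -7·-1 + 1·1.

8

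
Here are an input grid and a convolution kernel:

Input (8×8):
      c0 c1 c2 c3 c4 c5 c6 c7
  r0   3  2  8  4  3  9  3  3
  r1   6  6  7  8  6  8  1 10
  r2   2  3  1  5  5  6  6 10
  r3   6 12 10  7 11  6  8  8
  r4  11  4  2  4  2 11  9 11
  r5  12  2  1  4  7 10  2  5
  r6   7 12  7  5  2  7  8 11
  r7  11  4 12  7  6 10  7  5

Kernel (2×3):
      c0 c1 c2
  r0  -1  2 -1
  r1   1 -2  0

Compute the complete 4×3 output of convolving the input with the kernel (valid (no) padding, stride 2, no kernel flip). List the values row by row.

Output[0,0]: The receptive field on the input at this output position is [3 2 8 / 6 6 7]. Elementwise product with the kernel and sum: 3·-1 + 2·2 + 8·-1 + 6·1 + 6·-2.

-13 -12 2
-15 0 0
3 -3 -2
13 -1 -10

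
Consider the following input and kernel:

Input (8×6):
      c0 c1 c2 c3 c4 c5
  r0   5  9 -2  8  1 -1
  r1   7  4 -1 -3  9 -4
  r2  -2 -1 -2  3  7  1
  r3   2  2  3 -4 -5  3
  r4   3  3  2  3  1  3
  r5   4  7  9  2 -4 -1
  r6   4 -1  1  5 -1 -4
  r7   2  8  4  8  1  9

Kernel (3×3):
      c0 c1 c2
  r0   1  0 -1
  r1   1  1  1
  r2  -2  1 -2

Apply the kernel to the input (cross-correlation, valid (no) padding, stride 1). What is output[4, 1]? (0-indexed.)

11

The receptive field on the input at this output position is [3 2 3 / 7 9 2 / -1 1 5]. Elementwise product with the kernel and sum: 3·1 + 3·-1 + 7·1 + 9·1 + 2·1 + -1·-2 + 1·1 + 5·-2.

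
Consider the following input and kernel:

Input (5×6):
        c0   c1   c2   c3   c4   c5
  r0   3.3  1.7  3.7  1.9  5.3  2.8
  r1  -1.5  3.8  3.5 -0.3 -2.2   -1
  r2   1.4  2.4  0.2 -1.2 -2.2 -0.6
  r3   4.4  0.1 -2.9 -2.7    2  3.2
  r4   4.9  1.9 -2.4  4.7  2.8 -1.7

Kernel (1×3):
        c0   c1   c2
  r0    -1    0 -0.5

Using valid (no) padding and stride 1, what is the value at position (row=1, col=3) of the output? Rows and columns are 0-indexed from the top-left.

The receptive field on the input at this output position is [-0.3 -2.2 -1]. Elementwise product with the kernel and sum: -0.3·-1 + -1·-0.5.

0.8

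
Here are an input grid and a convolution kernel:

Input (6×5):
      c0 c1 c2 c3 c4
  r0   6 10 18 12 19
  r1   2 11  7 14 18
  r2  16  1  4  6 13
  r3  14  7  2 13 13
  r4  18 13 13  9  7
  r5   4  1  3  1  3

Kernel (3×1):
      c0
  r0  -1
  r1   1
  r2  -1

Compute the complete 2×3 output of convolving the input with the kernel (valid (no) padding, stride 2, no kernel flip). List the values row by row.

-20 -15 -14
-20 -15 -7

Output[0,0]: The receptive field on the input at this output position is [6 / 2 / 16]. Elementwise product with the kernel and sum: 6·-1 + 2·1 + 16·-1.
Output[0,1]: The receptive field on the input at this output position is [18 / 7 / 4]. Elementwise product with the kernel and sum: 18·-1 + 7·1 + 4·-1.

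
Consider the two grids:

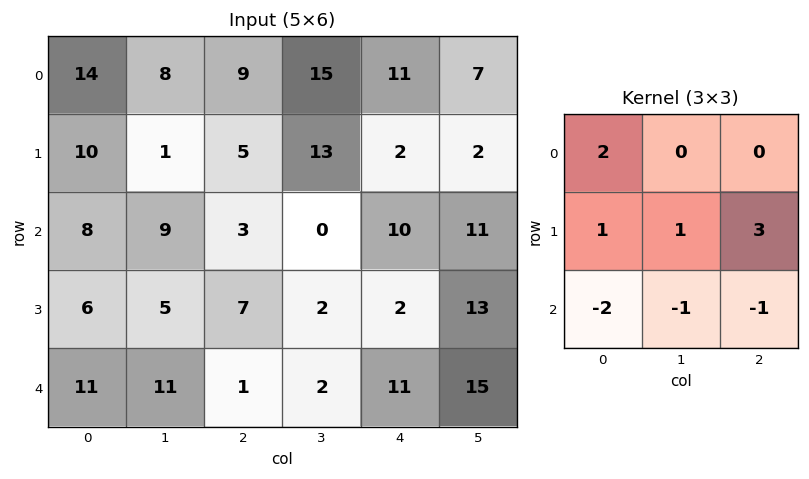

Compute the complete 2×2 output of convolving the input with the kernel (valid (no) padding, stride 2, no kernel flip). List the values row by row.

26 26
14 6

Output[0,0]: The receptive field on the input at this output position is [14 8 9 / 10 1 5 / 8 9 3]. Elementwise product with the kernel and sum: 14·2 + 10·1 + 1·1 + 5·3 + 8·-2 + 9·-1 + 3·-1.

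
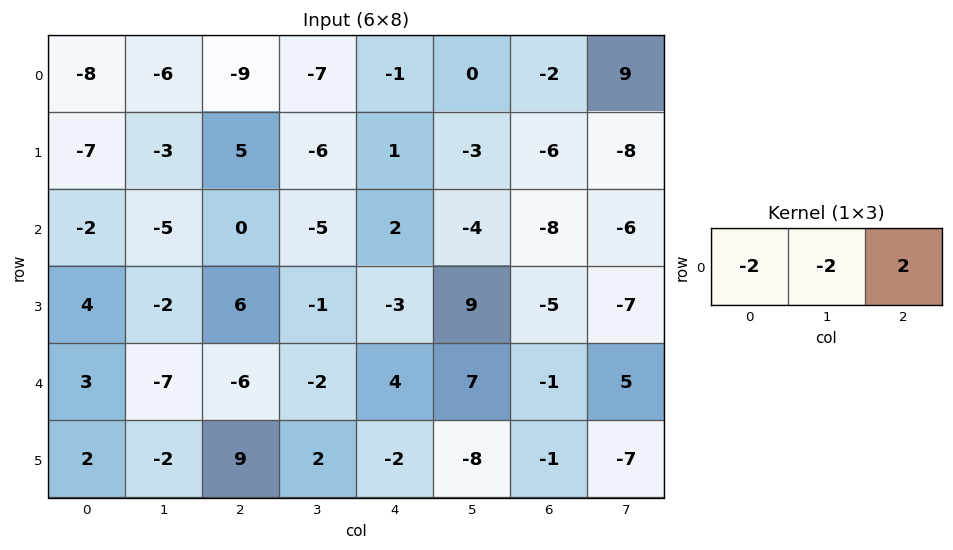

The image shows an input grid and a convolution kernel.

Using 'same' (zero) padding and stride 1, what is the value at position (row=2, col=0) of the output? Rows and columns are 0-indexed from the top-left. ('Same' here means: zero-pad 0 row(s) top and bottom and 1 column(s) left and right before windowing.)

The receptive field on the zero-padded input at this output position is [0 -2 -5]. Elementwise product with the kernel and sum: 0·-2 + -2·-2 + -5·2.

-6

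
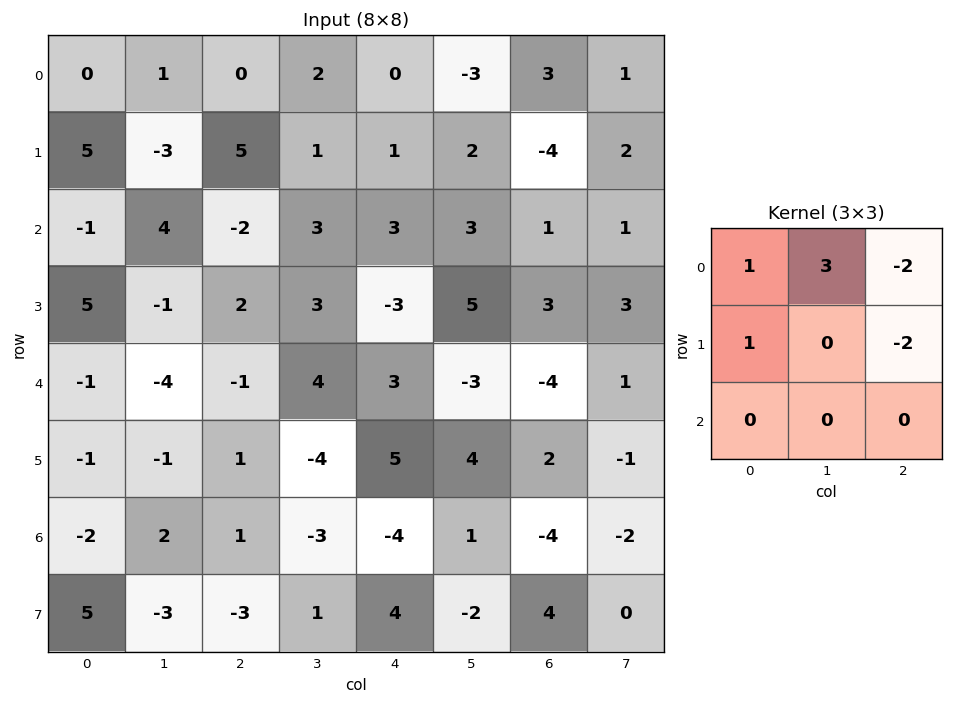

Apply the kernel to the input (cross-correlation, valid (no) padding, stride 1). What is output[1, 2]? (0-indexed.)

-2

The receptive field on the input at this output position is [5 1 1 / -2 3 3 / 2 3 -3]. Elementwise product with the kernel and sum: 5·1 + 1·3 + 1·-2 + -2·1 + 3·-2.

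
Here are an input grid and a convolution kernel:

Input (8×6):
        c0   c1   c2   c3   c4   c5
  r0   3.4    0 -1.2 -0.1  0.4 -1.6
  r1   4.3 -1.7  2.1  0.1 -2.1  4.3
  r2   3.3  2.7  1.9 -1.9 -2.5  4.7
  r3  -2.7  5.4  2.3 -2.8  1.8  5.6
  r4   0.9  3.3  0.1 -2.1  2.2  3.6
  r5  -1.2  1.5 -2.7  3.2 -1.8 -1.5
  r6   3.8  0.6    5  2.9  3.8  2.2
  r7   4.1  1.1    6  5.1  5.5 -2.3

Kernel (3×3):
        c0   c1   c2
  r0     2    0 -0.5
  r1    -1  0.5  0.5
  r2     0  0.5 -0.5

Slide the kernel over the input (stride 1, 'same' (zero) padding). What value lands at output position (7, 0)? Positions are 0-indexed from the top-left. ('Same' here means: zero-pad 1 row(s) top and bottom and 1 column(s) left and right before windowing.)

The receptive field on the zero-padded input at this output position is [0 3.8 0.6 / 0 4.1 1.1 / 0 0 0]. Elementwise product with the kernel and sum: 0·2 + 0.6·-0.5 + 0·-1 + 4.1·0.5 + 1.1·0.5 + 0·0.5 + 0·-0.5.

2.3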